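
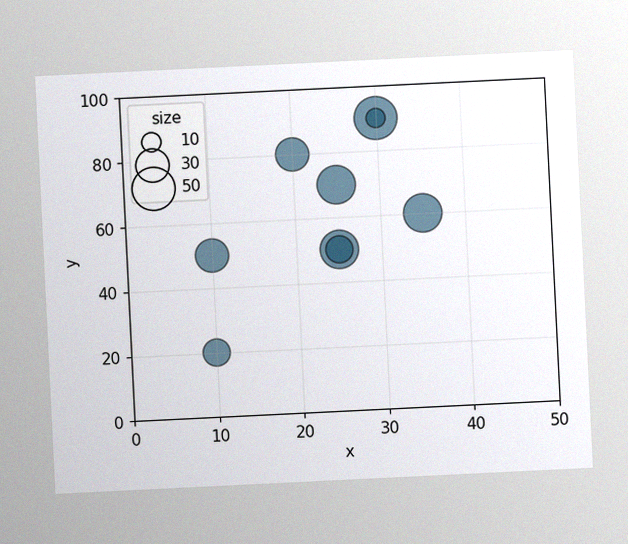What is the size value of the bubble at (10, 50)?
30

The chart is tilted about 3° counter-clockwise, with some photo noise. Matching the bubble at (10, 50) against the size legend gives 30.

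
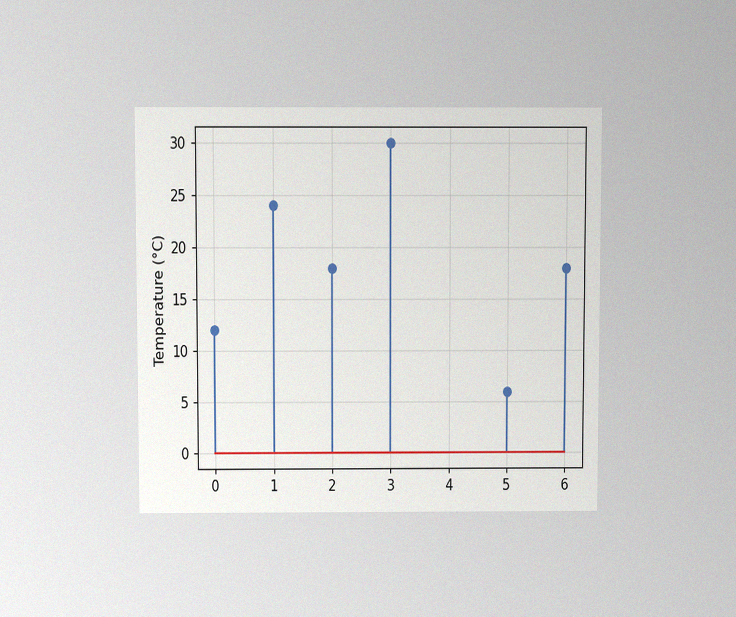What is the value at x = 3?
The chart is viewed slightly from above, with some photo noise. The stem at x=3 reaches 30°C.

30°C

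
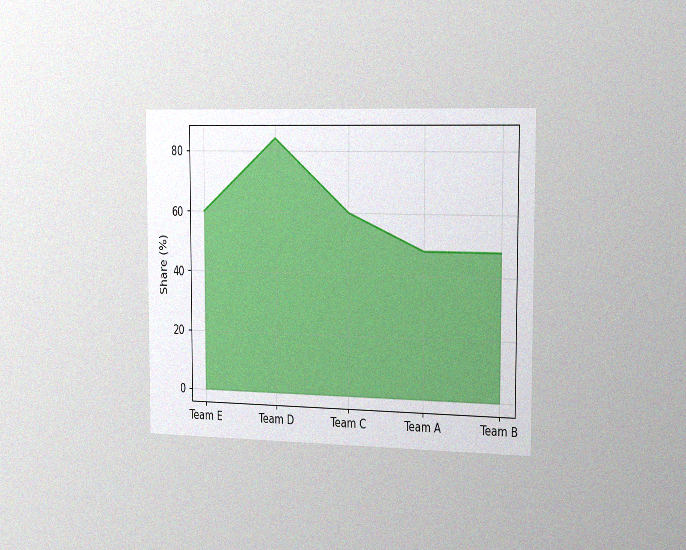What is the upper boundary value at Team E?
60%

The chart is viewed slightly from the right, with some photo noise. At Team E the upper boundary is at 60%.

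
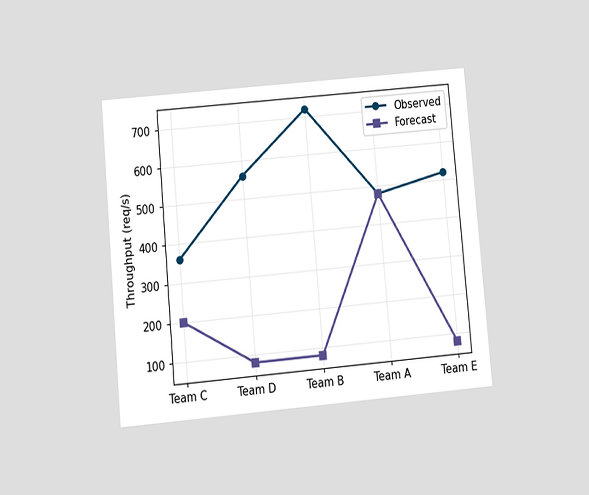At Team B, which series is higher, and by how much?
Observed, by 640req/s

The chart is tilted about 5° counter-clockwise and viewed at a slight angle. At Team B, Observed sits above the other line by 640req/s.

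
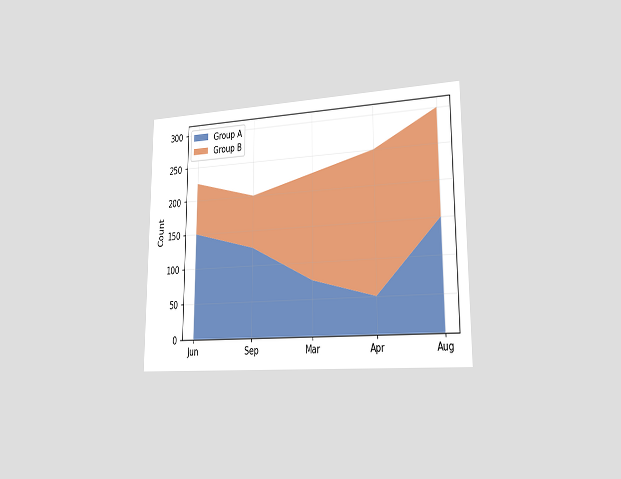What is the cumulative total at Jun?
225

The chart is viewed slightly from the right. The stacked total at Jun reaches 225.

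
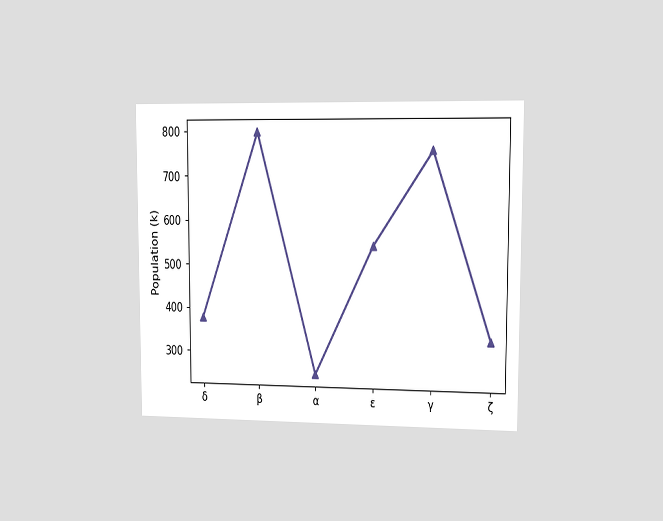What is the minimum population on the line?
252k

The chart is viewed slightly from the right. The lowest point is at α, and reading across to the y-axis gives 252k.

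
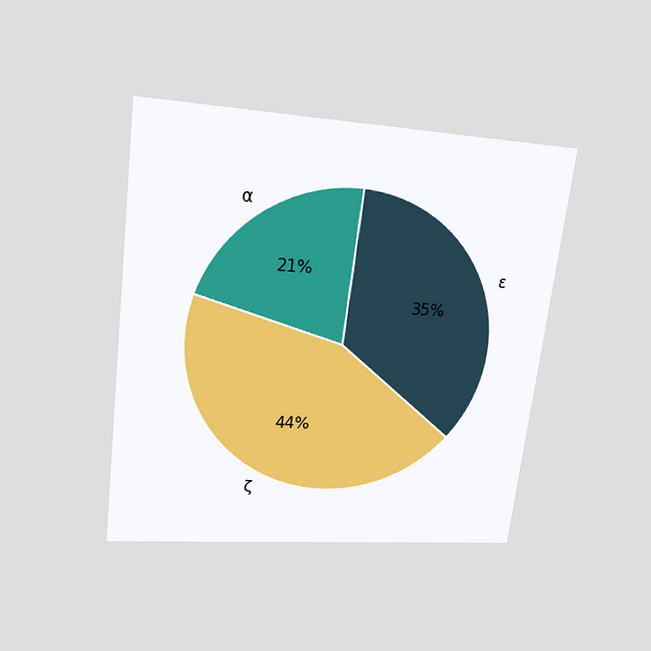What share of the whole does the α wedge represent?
21%

The chart is tilted about 7° clockwise and viewed slightly from above. The α slice takes up 21% of the pie.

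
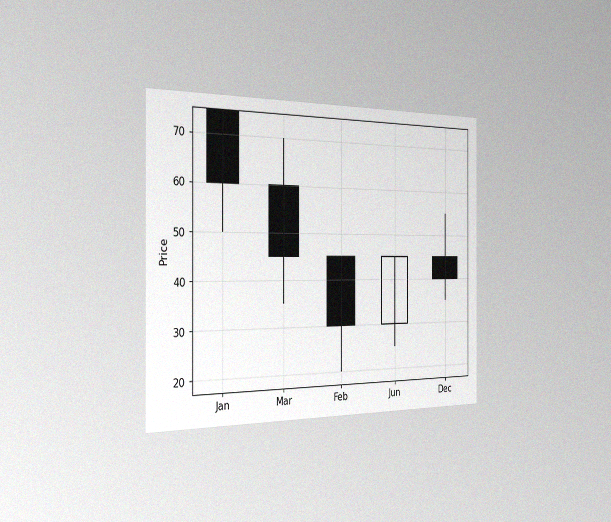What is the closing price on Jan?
The chart is viewed slightly from the left, with some photo noise. The Jan candle closes at 60.

60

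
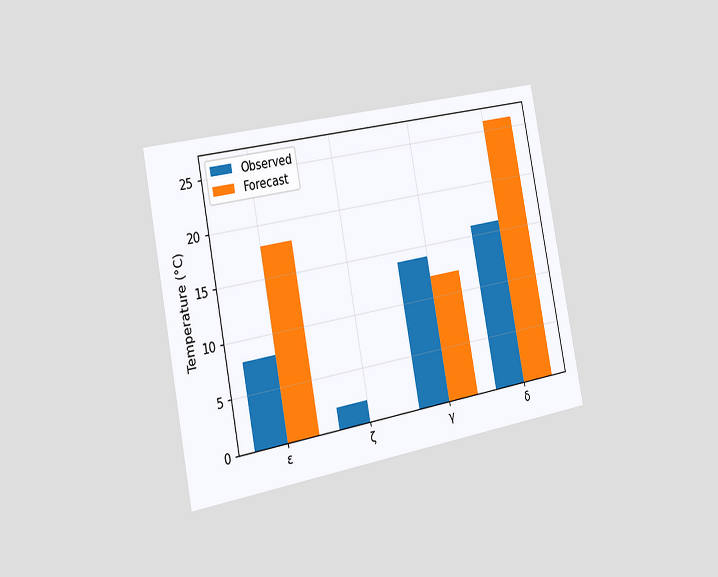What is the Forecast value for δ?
The chart is tilted about 11° counter-clockwise and viewed slightly from the left. The Forecast bar at δ reaches 26°C on the y-axis.

26°C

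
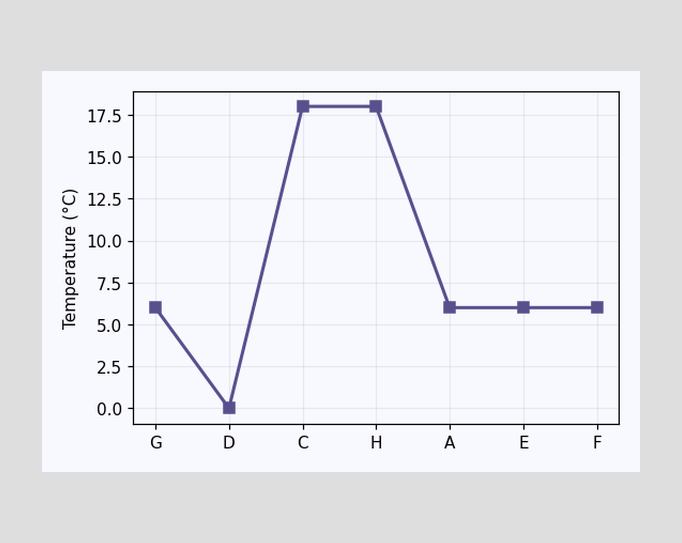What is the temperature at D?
At D, the line is at 0°C.

0°C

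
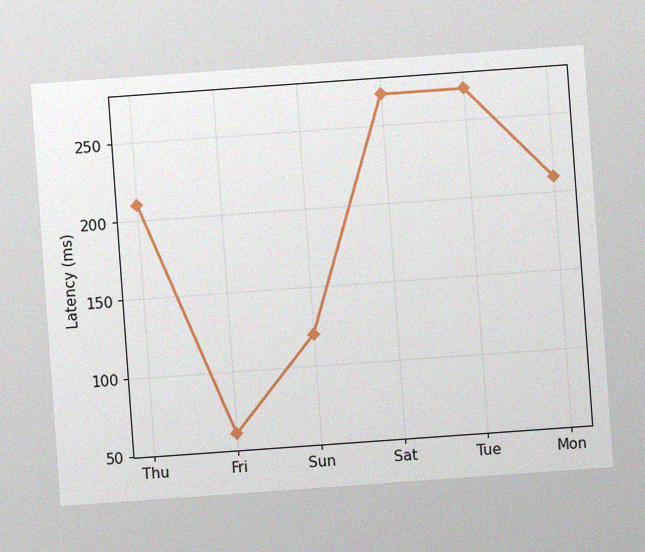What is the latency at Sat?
The chart is tilted about 4° counter-clockwise, with some photo noise. At Sat, the line is at 270ms.

270ms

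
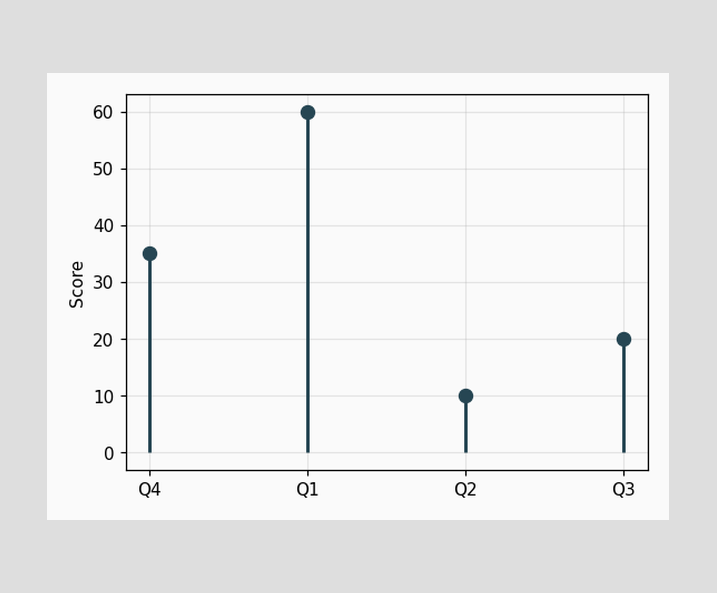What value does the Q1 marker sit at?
The Q1 marker sits at 60.

60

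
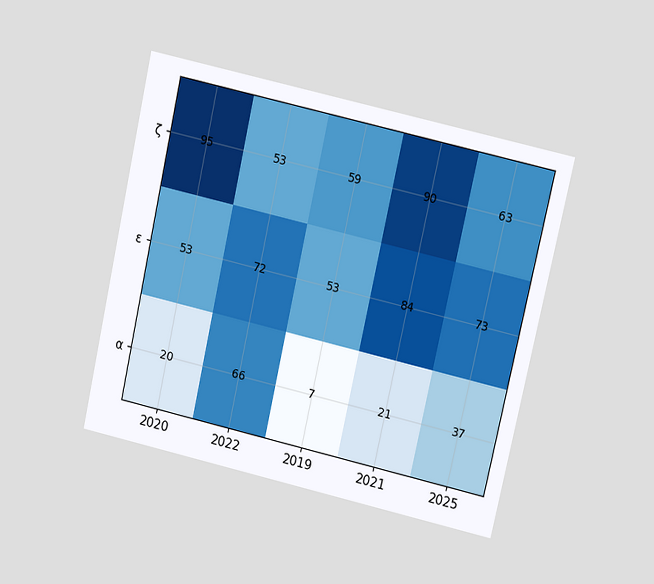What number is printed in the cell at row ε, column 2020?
The chart is tilted about 13° clockwise and viewed at a slight angle. The (ε, 2020) cell reads 53.

53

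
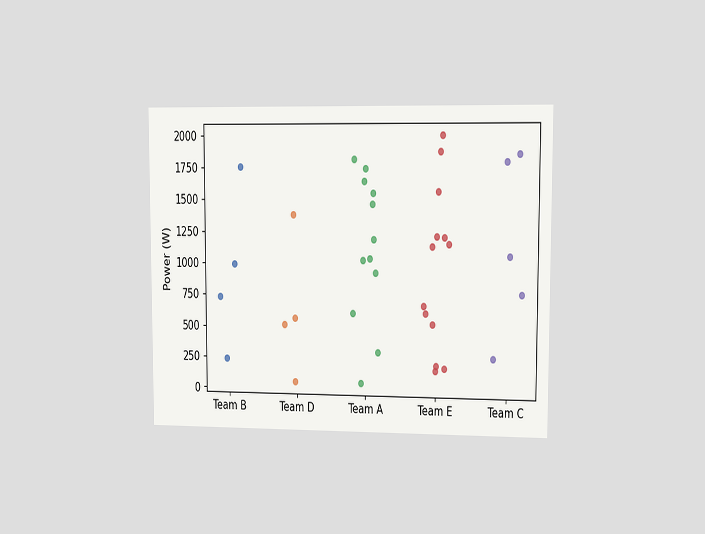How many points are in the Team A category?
The chart is viewed at a slight angle. Counting the markers in the Team A column gives 12.

12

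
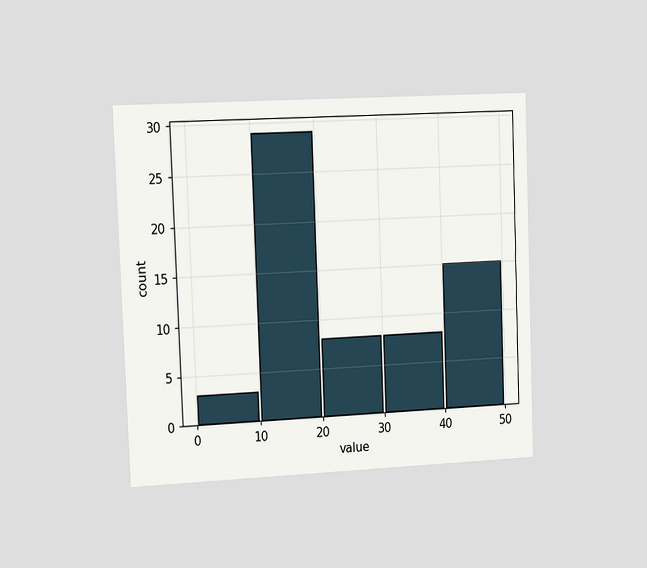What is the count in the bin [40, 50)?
15

The chart is tilted about 2° counter-clockwise and viewed slightly from the left. The [40, 50) bin has height 15.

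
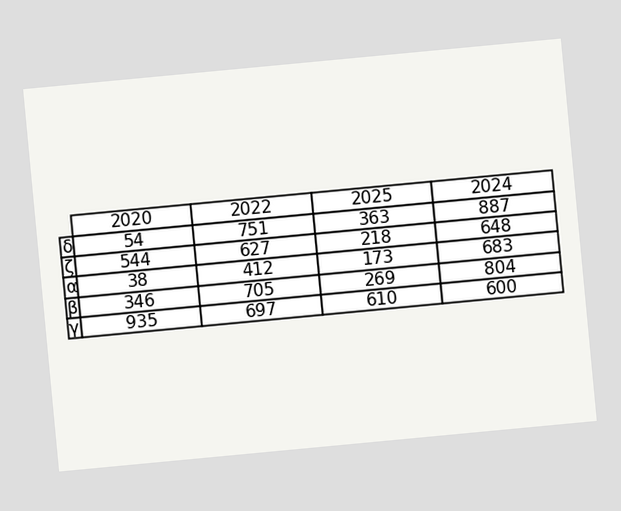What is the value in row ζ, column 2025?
218

The chart is tilted about 5° counter-clockwise. The (ζ, 2025) cell reads 218.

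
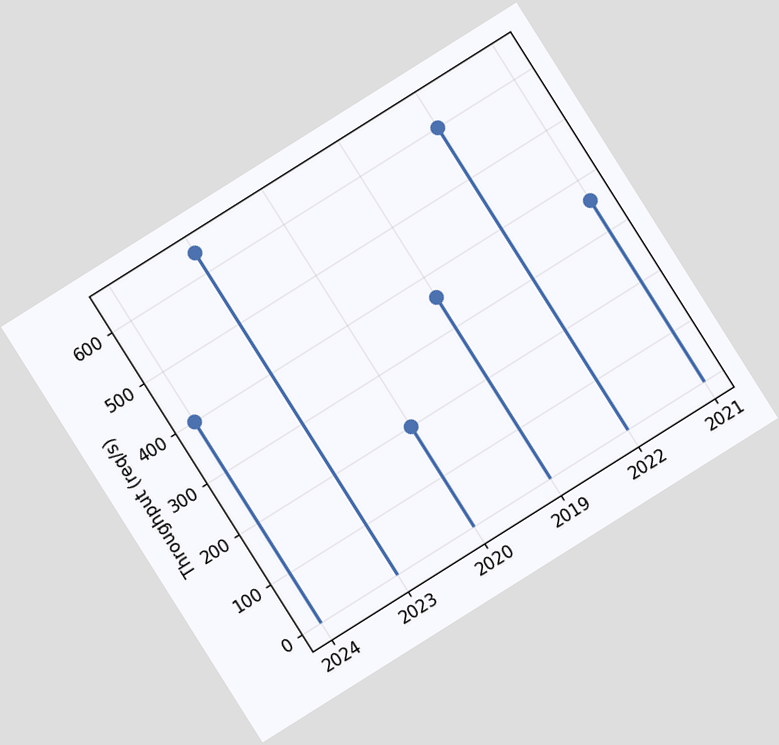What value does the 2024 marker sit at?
400req/s

The chart is tilted about 32° counter-clockwise. The 2024 marker sits at 400req/s.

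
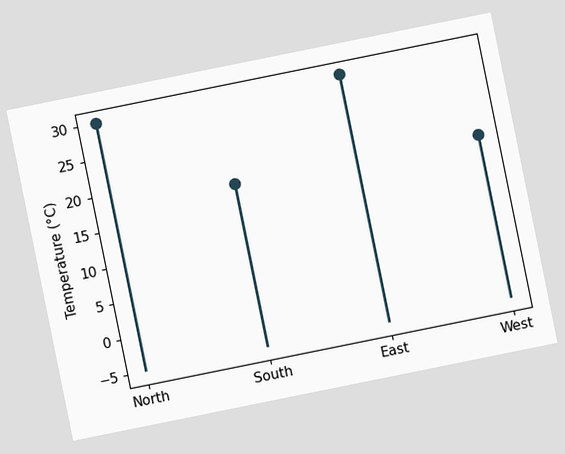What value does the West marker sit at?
The chart is tilted about 11° counter-clockwise. The West marker sits at 18°C.

18°C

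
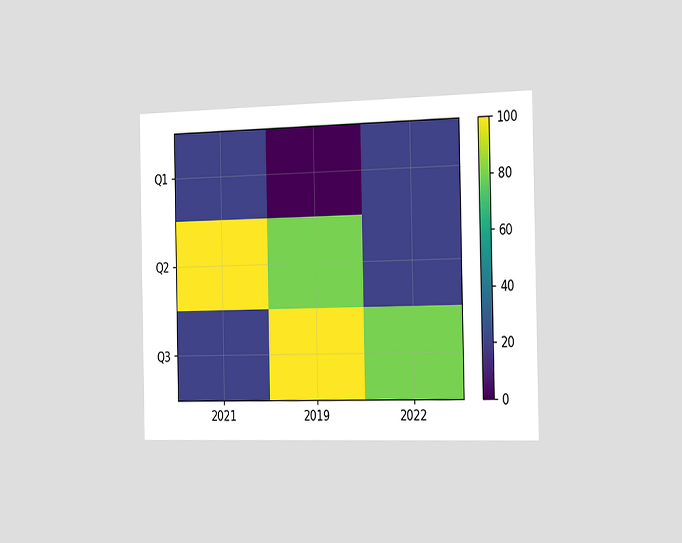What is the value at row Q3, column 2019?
100

The chart is viewed slightly from the right. Matching cell (Q3, 2019) against the colorbar gives 100.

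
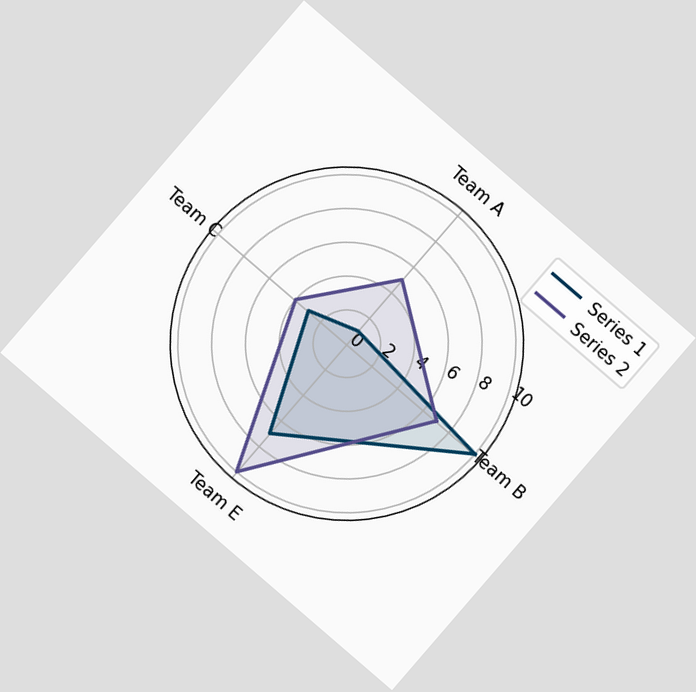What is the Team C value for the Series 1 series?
The chart is tilted about 41° clockwise. On the Team C axis, Series 1 reaches 3.

3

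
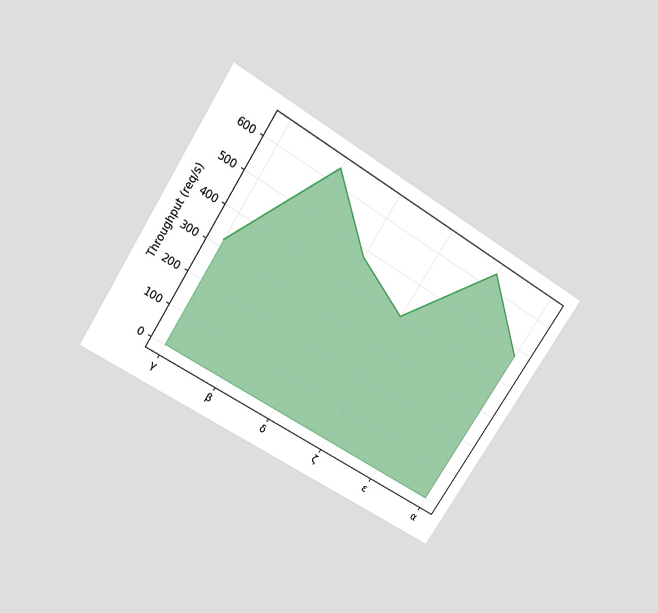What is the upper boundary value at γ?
320req/s

The chart is tilted about 32° clockwise and viewed slightly from above. At γ the upper boundary is at 320req/s.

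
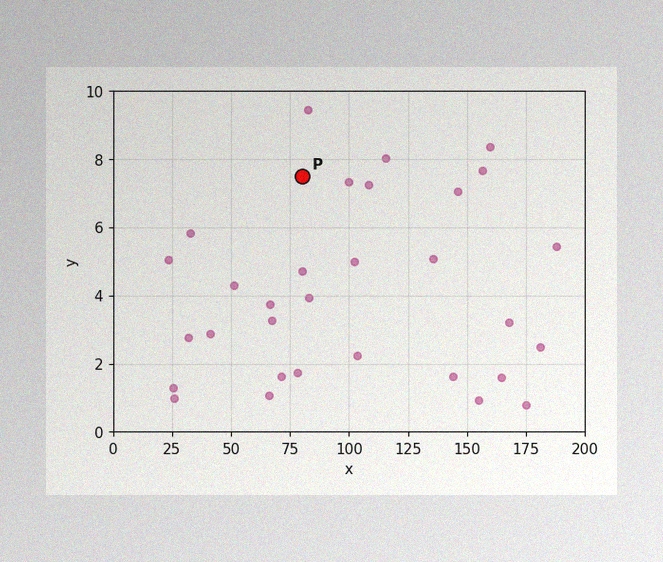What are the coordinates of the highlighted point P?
The image has some photo noise and uneven lighting. Following the gridlines from P to each axis, P sits at (80, 7.5).

(80, 7.5)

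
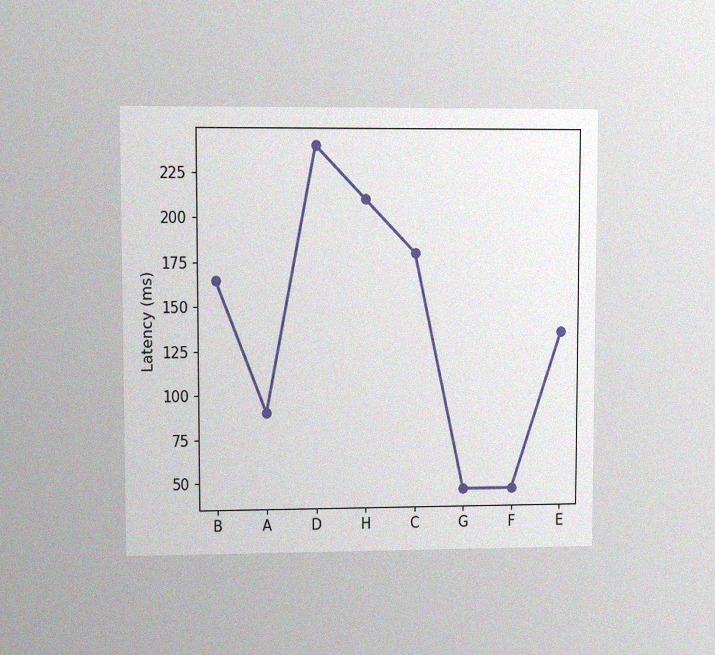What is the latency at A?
The chart is viewed at a slight angle, with some photo noise. At A, the line is at 90ms.

90ms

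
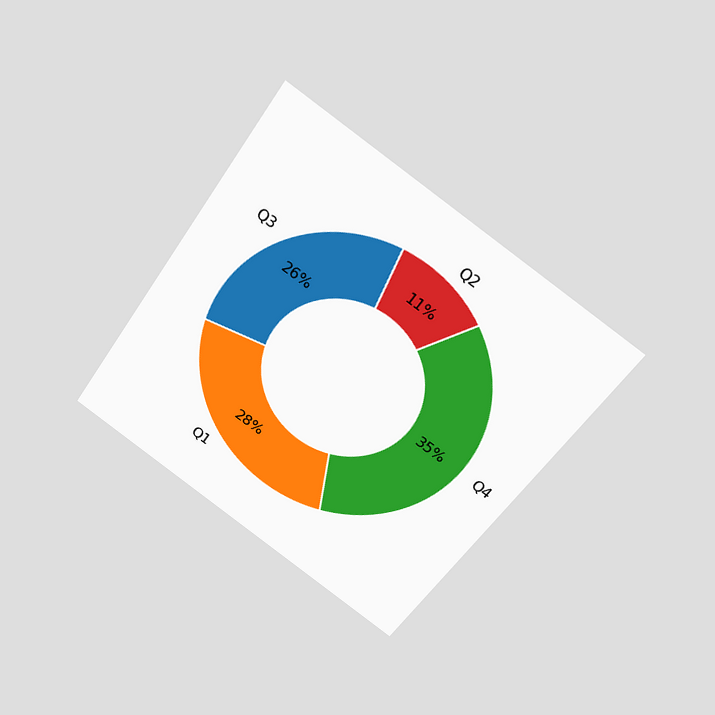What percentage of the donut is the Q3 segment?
The chart is tilted about 35° clockwise and viewed slightly from above. The Q3 segment takes up 26% of the ring.

26%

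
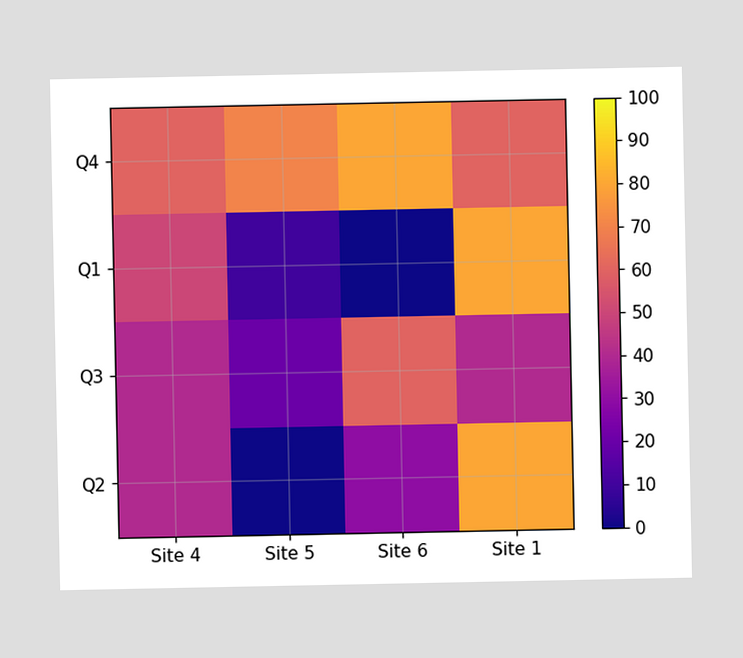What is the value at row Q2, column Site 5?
0

Matching cell (Q2, Site 5) against the colorbar gives 0.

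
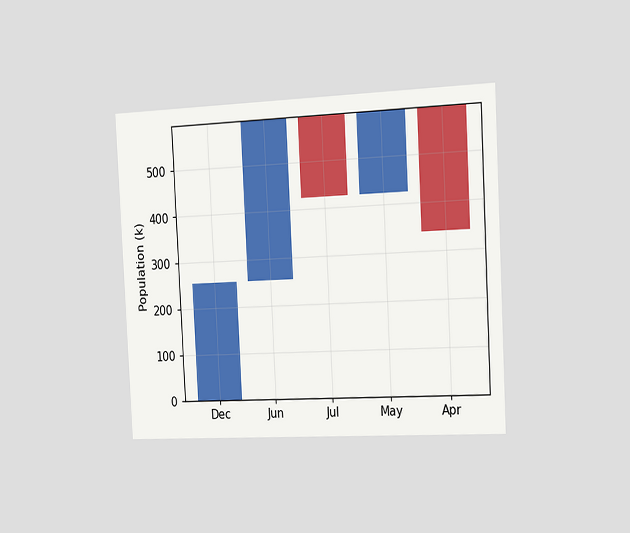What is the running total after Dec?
255k

The chart is tilted about 3° counter-clockwise and viewed slightly from the right. After Dec the running total reaches 255k.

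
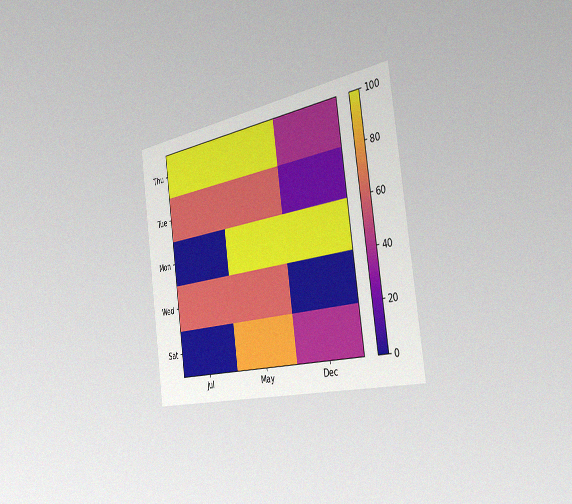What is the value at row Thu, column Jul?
The chart is tilted about 8° counter-clockwise and viewed slightly from the right, with some photo noise. Matching cell (Thu, Jul) against the colorbar gives 100.

100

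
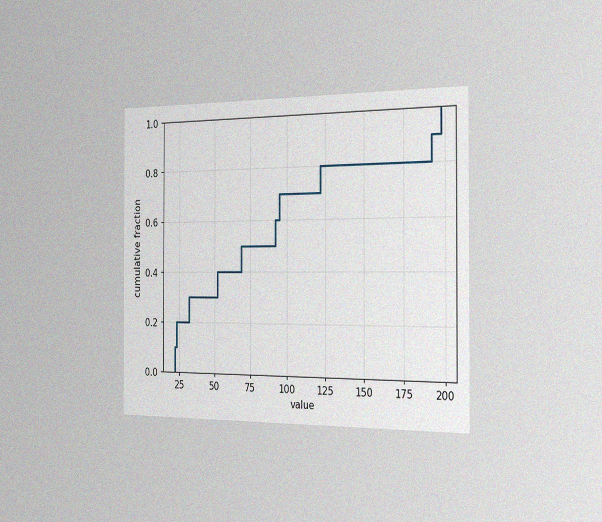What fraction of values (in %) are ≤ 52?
40%

The chart is viewed slightly from the right, with some photo noise. At x=52 the ECDF step is at 40%.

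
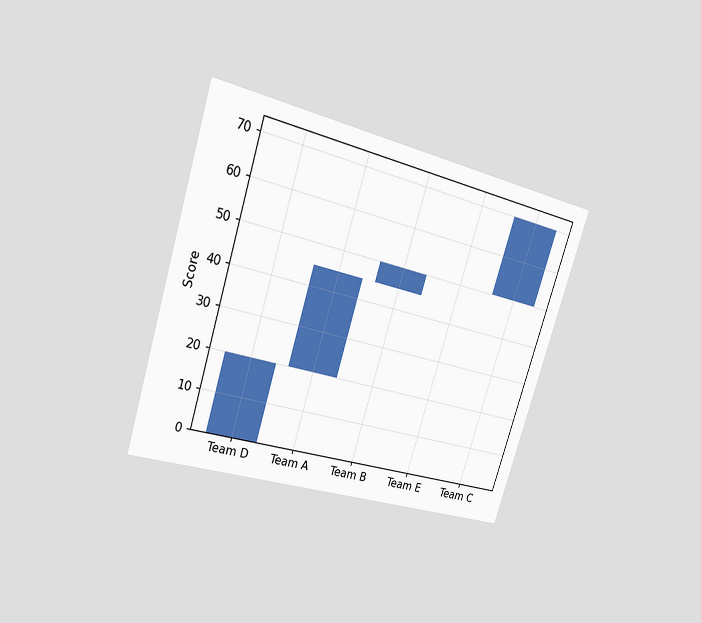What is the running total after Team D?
The chart is tilted about 17° clockwise and viewed at a slight angle. After Team D the running total reaches 20.

20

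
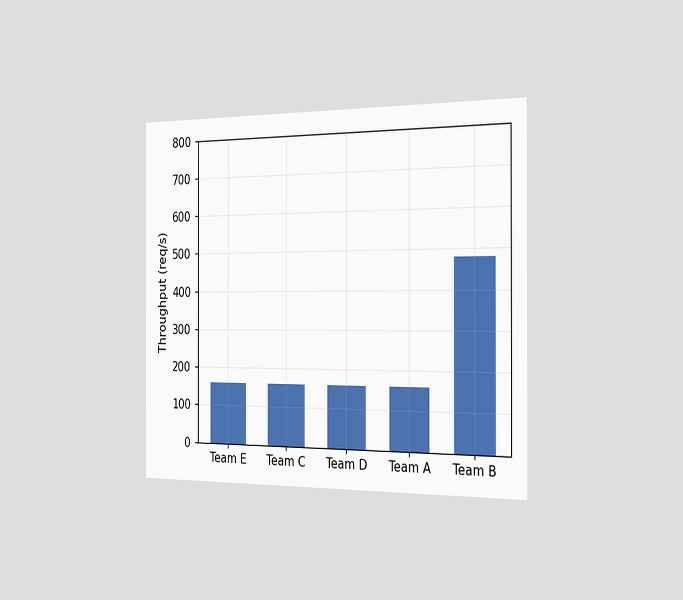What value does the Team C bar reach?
160req/s

The chart is viewed slightly from the right. Reading along the chart's y-axis, the Team C bar reaches 160req/s.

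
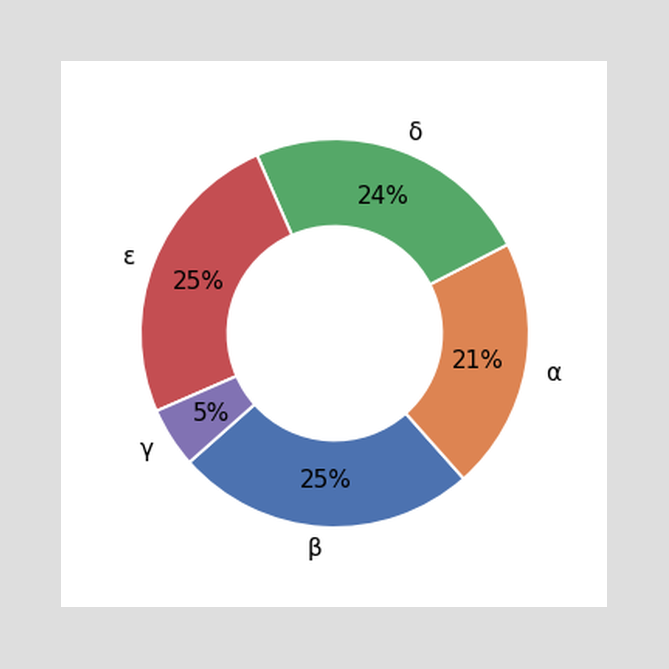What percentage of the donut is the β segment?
The β segment takes up 25% of the ring.

25%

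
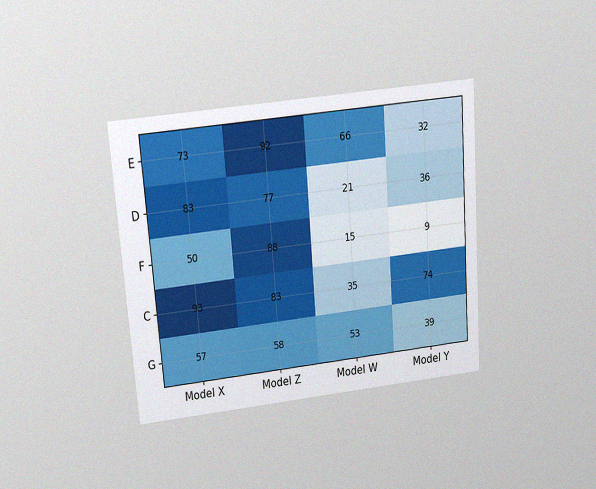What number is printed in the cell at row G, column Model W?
53

The chart is tilted about 4° counter-clockwise and viewed slightly from above, with some photo noise. The (G, Model W) cell reads 53.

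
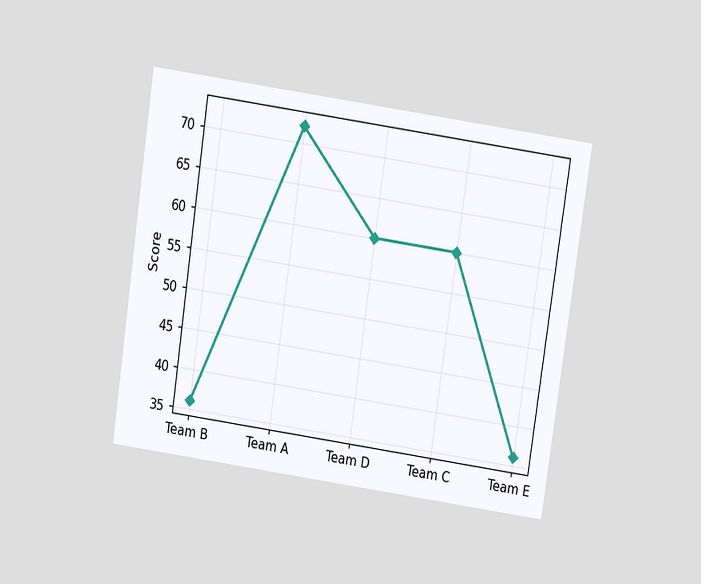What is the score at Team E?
36

The chart is tilted about 8° clockwise and viewed slightly from above. At Team E, the line is at 36.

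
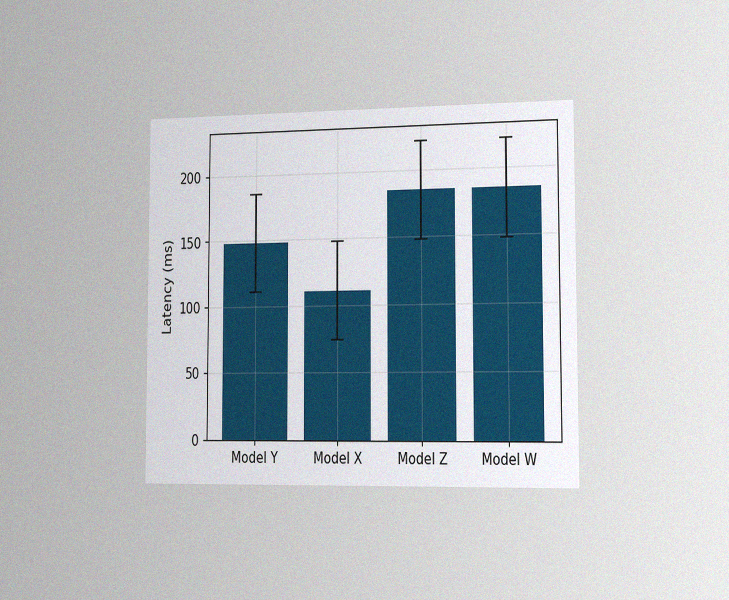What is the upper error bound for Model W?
222ms

The chart is viewed slightly from the right, with some photo noise. The Model W bar's upper whisker reaches 222ms.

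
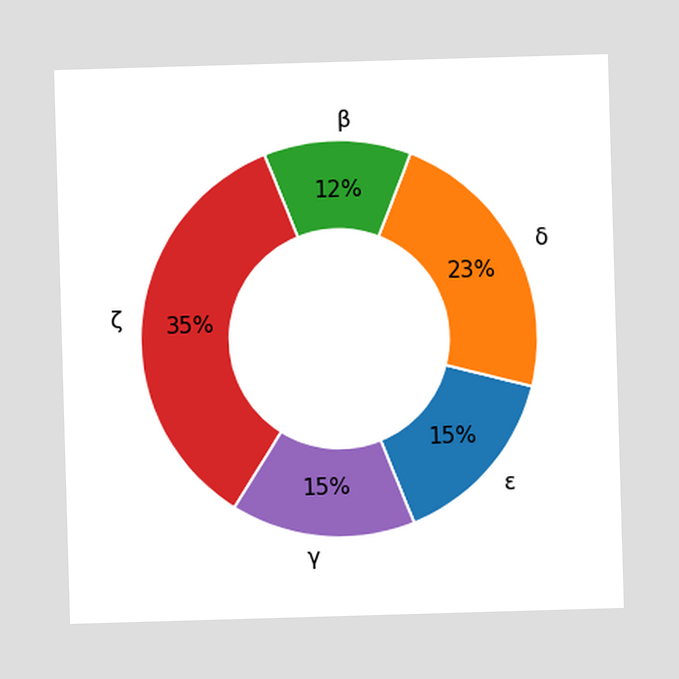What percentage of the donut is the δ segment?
23%

The δ segment takes up 23% of the ring.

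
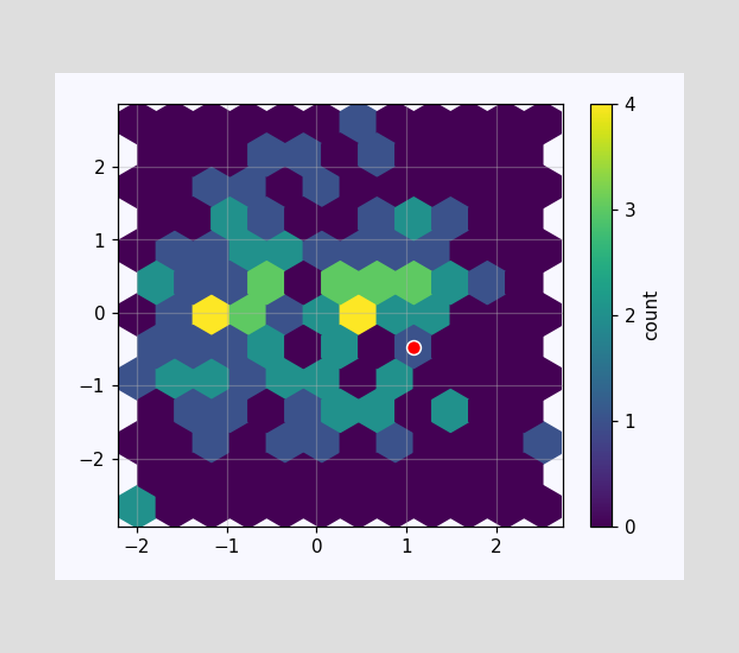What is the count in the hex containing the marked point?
1

The marked hex reads 1 on the colorbar.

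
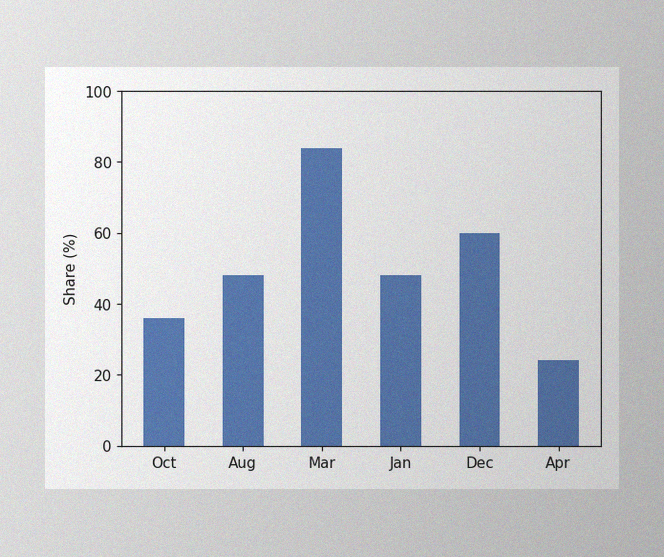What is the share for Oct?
36%

The image has some photo noise and uneven lighting. Reading along the chart's y-axis, the Oct bar reaches 36%.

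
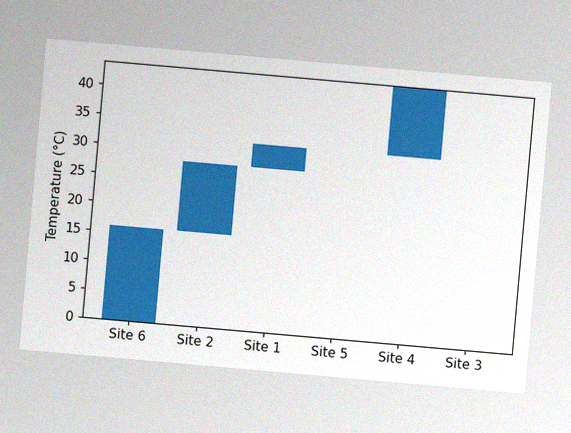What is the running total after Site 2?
28°C

The chart is tilted about 5° clockwise, with some photo noise. After Site 2 the running total reaches 28°C.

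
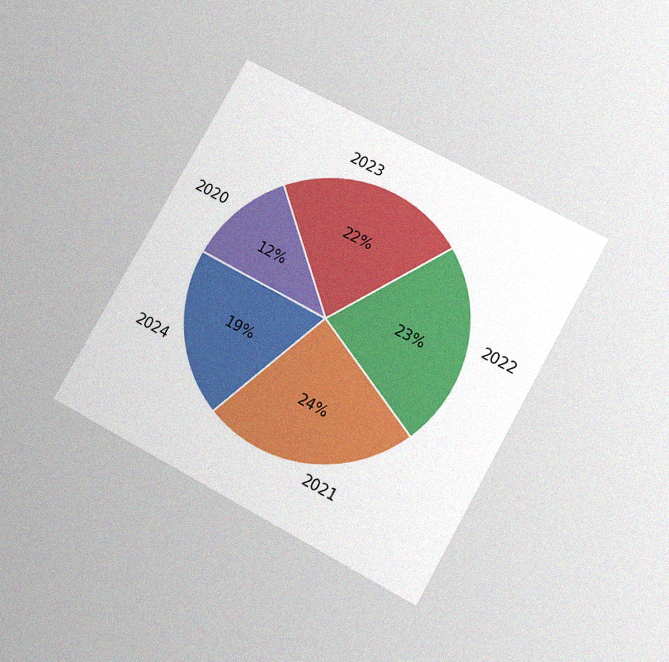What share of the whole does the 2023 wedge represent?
The chart is tilted about 29° clockwise and viewed slightly from below, with some photo noise. The 2023 slice takes up 22% of the pie.

22%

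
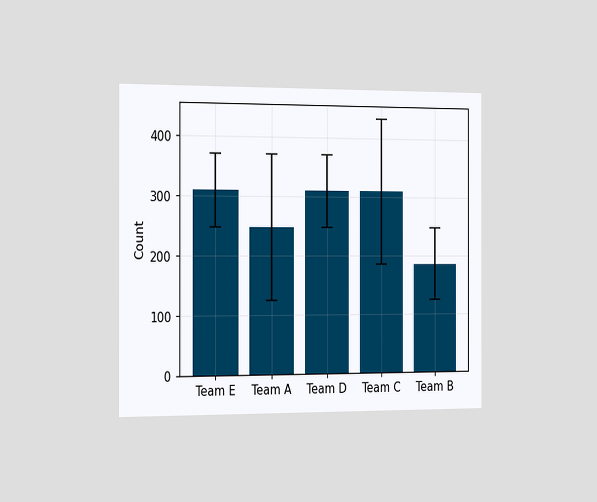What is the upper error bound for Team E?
The chart is viewed slightly from the left. The Team E bar's upper whisker reaches 372.

372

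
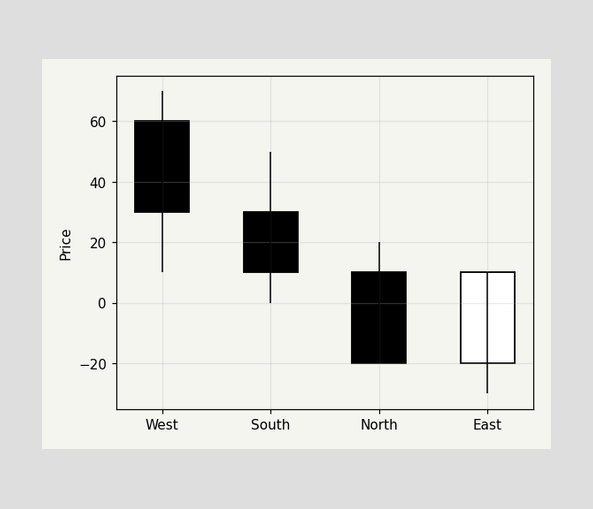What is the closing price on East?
The East candle closes at 10.

10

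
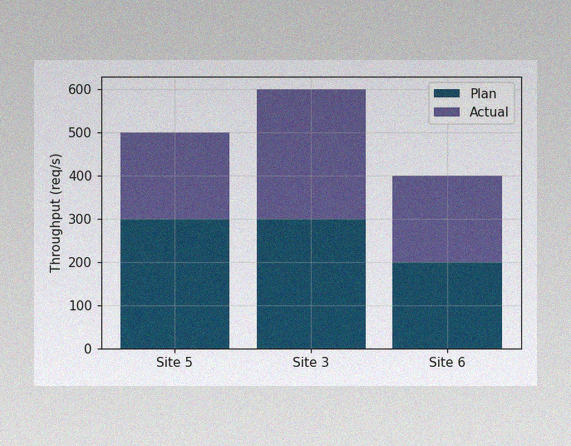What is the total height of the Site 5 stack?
500req/s

The image has some photo noise and uneven lighting. The Site 5 stack's top reaches 500req/s on the y-axis.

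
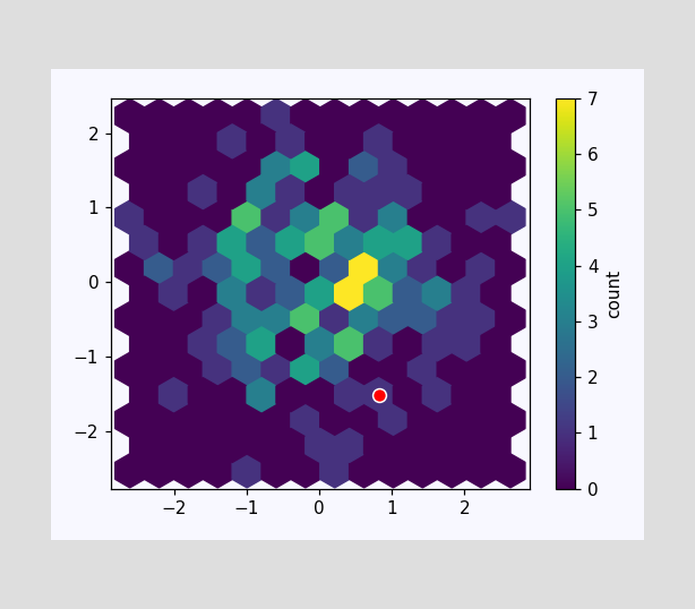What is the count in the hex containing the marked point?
The marked hex reads 1 on the colorbar.

1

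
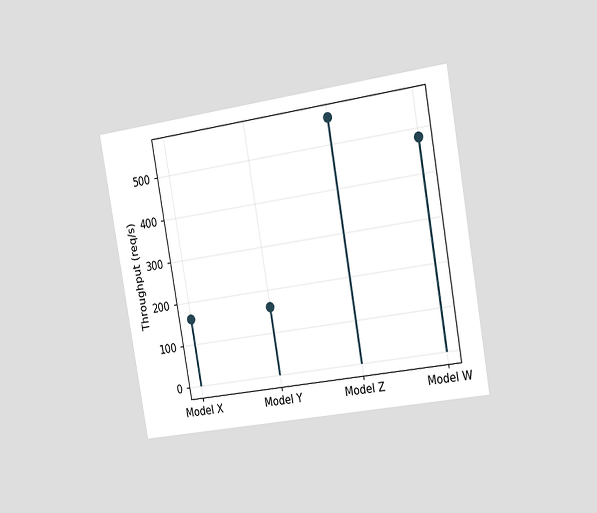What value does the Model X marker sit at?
The chart is tilted about 10° counter-clockwise and viewed slightly from the right. The Model X marker sits at 160req/s.

160req/s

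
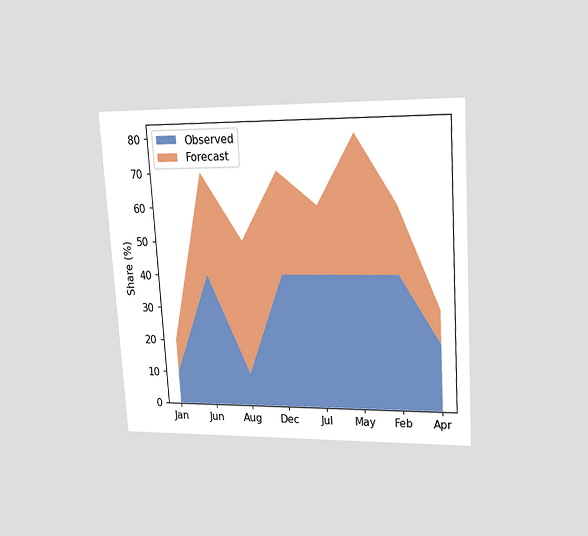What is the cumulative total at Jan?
20%

The chart is tilted about 4° counter-clockwise and viewed at a slight angle. The stacked total at Jan reaches 20%.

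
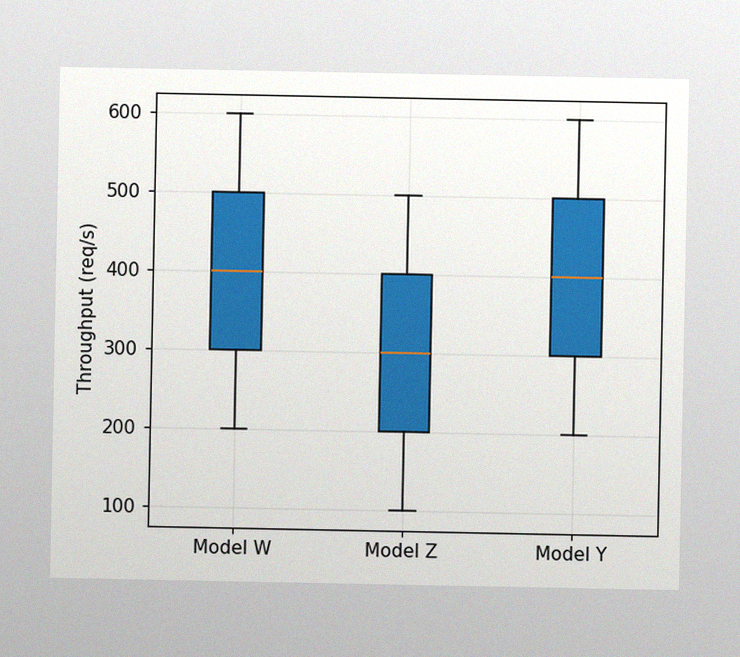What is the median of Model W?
400req/s

The image has some photo noise and uneven lighting. The median line in the Model W box sits at 400req/s.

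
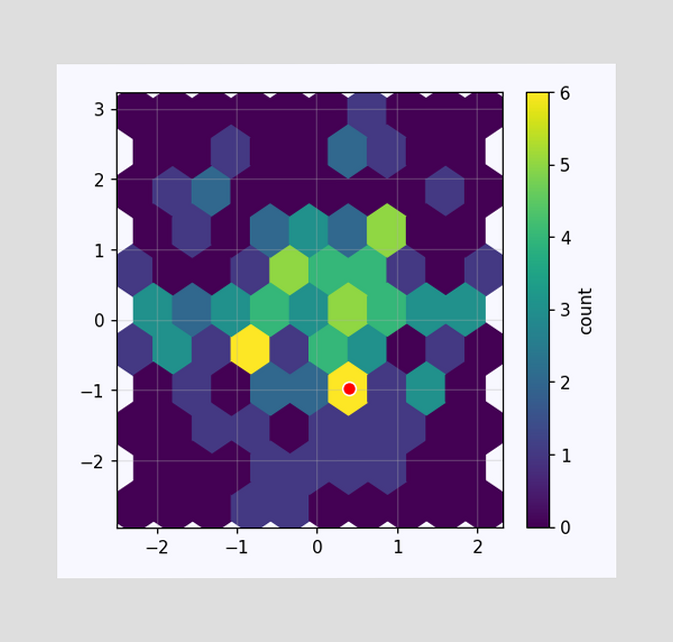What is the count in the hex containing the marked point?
6

The marked hex reads 6 on the colorbar.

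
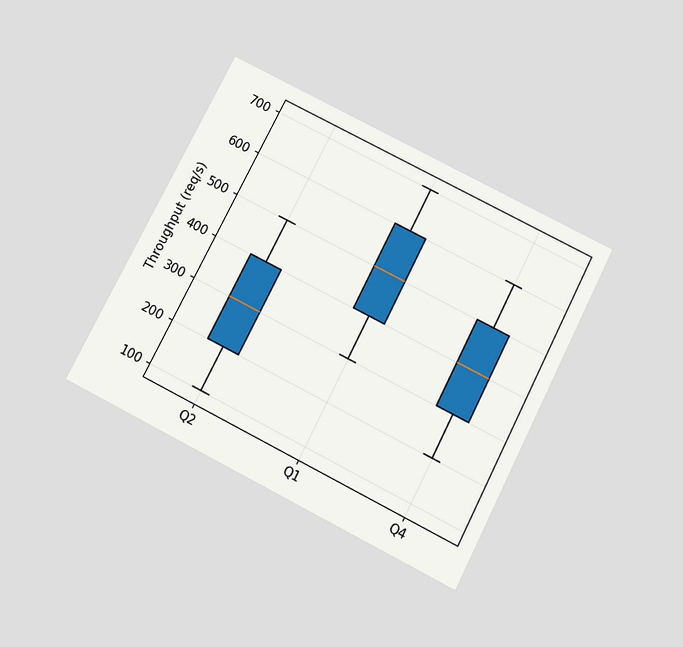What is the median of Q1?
500req/s

The chart is tilted about 27° clockwise and viewed slightly from below. The median line in the Q1 box sits at 500req/s.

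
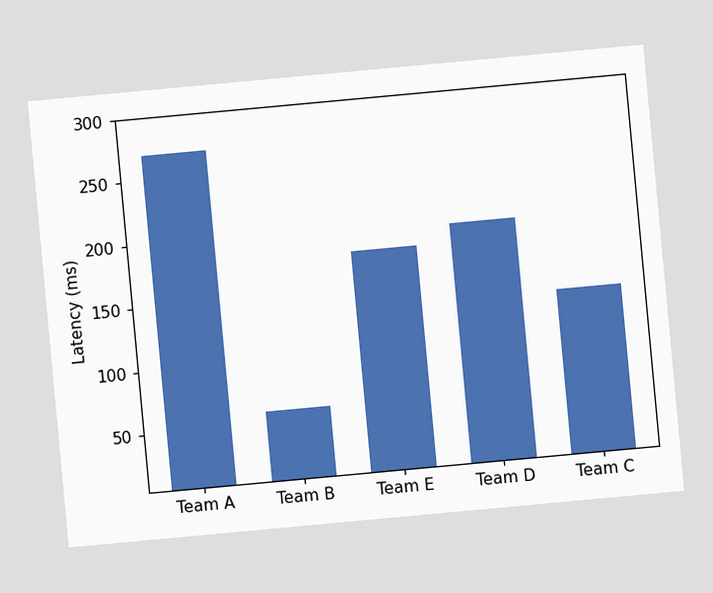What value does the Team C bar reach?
The chart is tilted about 5° counter-clockwise. Reading along the chart's y-axis, the Team C bar reaches 135ms.

135ms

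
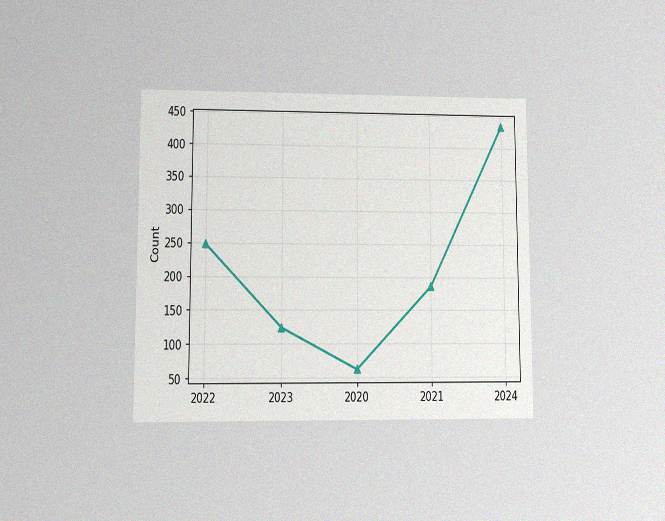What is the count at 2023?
124

The chart is viewed at a slight angle, with some photo noise. At 2023, the line is at 124.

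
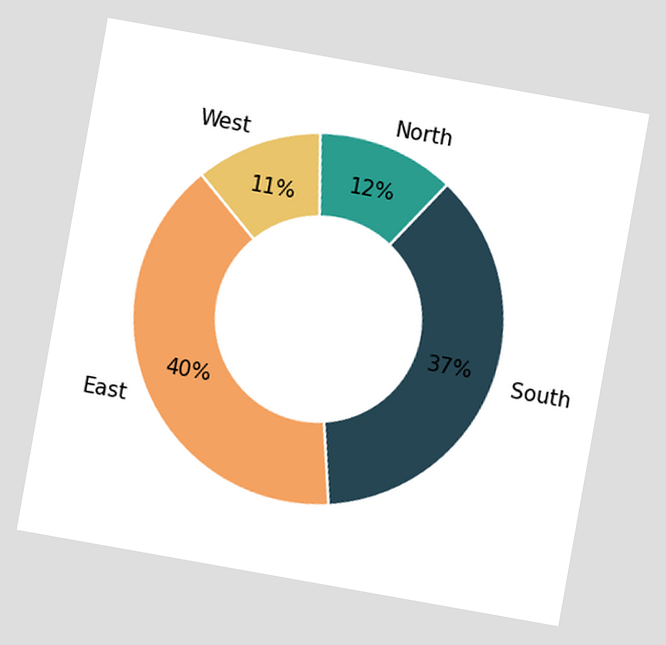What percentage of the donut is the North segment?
12%

The chart is tilted about 10° clockwise. The North segment takes up 12% of the ring.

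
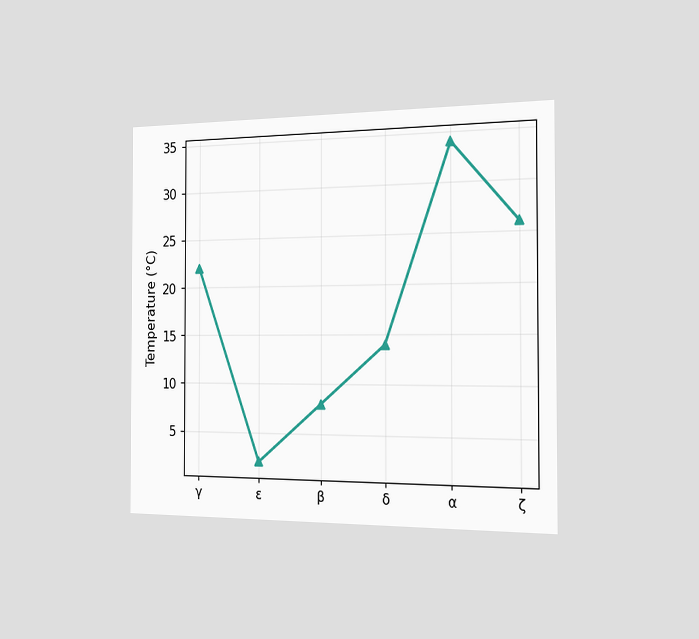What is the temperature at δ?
14°C

The chart is viewed slightly from the right. At δ, the line is at 14°C.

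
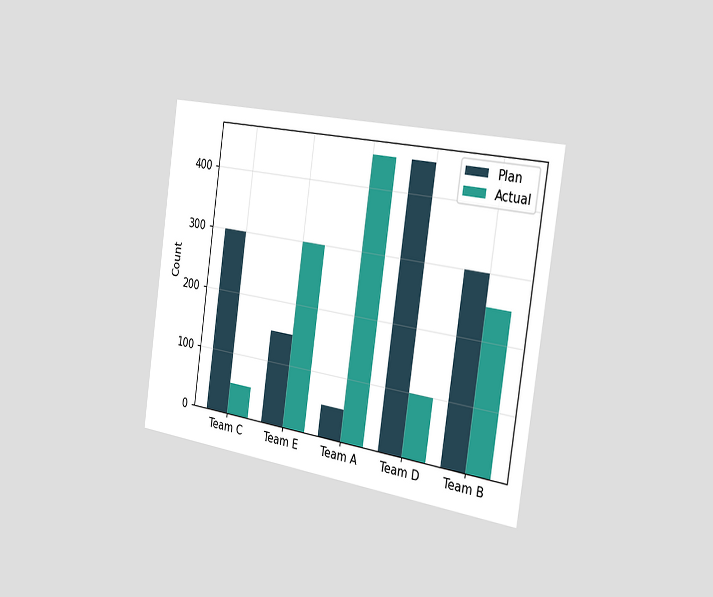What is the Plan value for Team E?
The chart is tilted about 8° clockwise and viewed slightly from the right. The Plan bar at Team E reaches 150 on the y-axis.

150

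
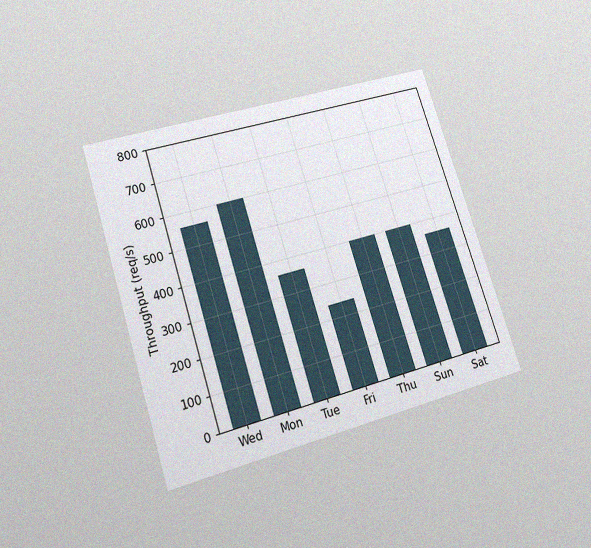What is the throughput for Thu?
The chart is tilted about 17° counter-clockwise and viewed slightly from below, with some photo noise. Reading along the chart's y-axis, the Thu bar reaches 400req/s.

400req/s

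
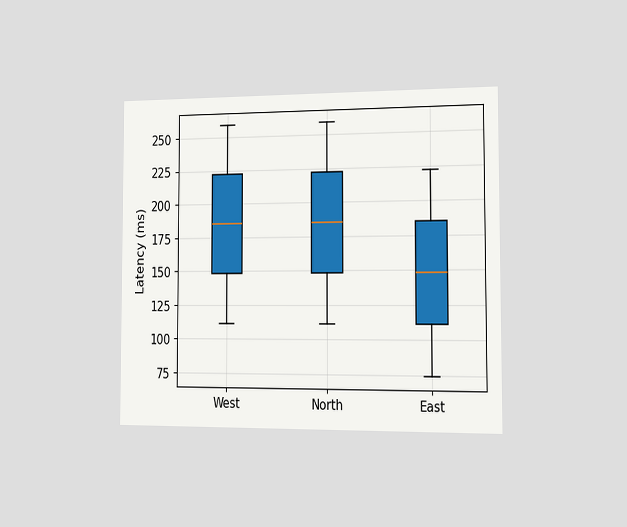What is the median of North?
The chart is viewed slightly from the right. The median line in the North box sits at 185ms.

185ms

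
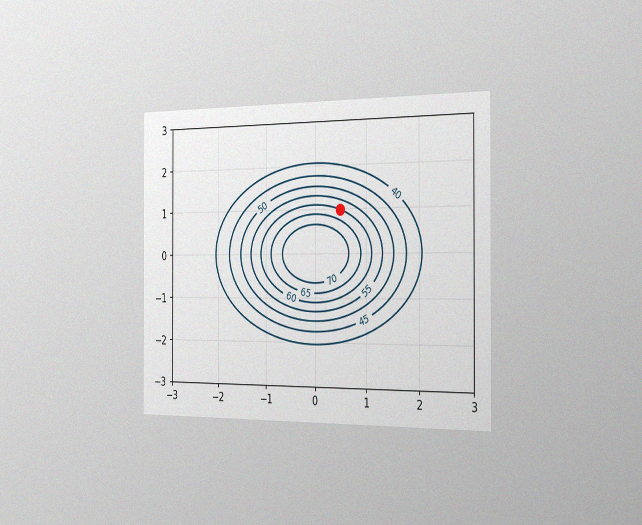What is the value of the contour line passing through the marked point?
60

The chart is viewed slightly from the right, with some photo noise. The marked point sits on the contour labelled 60.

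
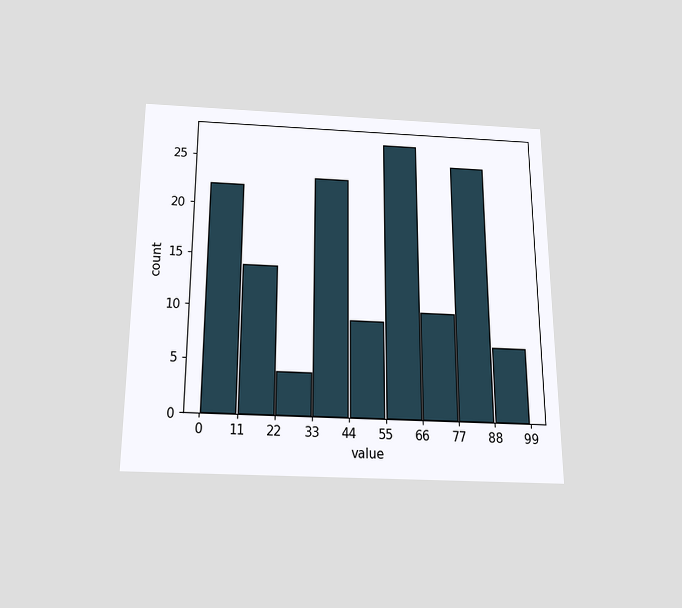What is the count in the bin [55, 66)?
The chart is viewed slightly from below. The [55, 66) bin has height 27.

27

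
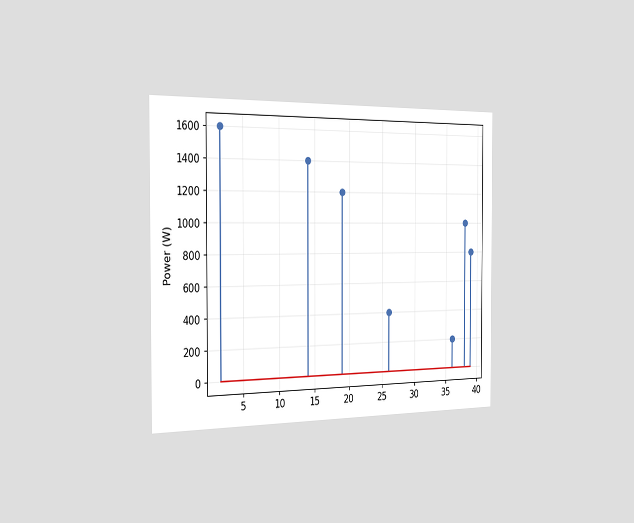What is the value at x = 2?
The chart is viewed slightly from the left. The stem at x=2 reaches 1600W.

1600W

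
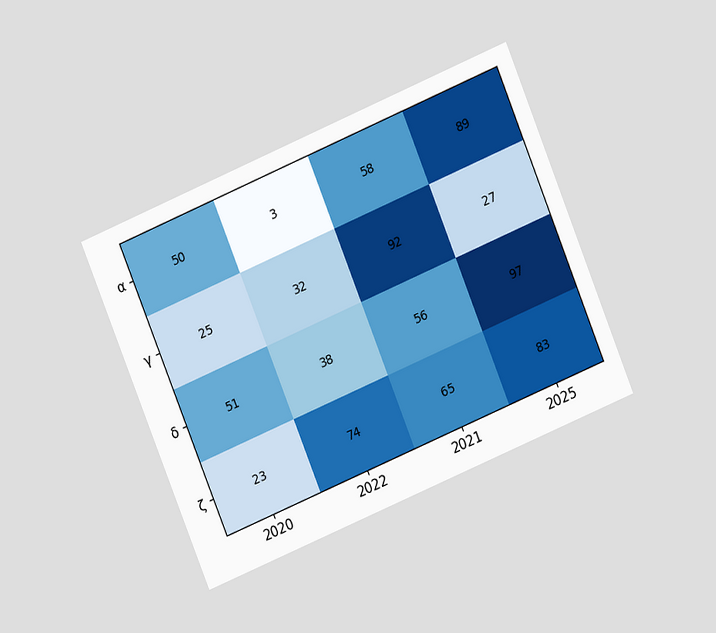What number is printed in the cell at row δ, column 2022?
The chart is tilted about 22° counter-clockwise and viewed at a slight angle. The (δ, 2022) cell reads 38.

38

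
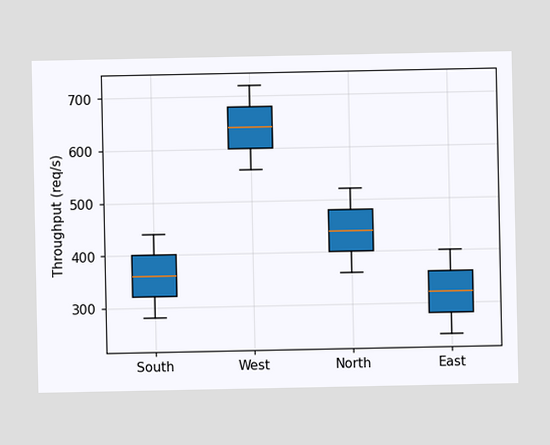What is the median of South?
360req/s

The median line in the South box sits at 360req/s.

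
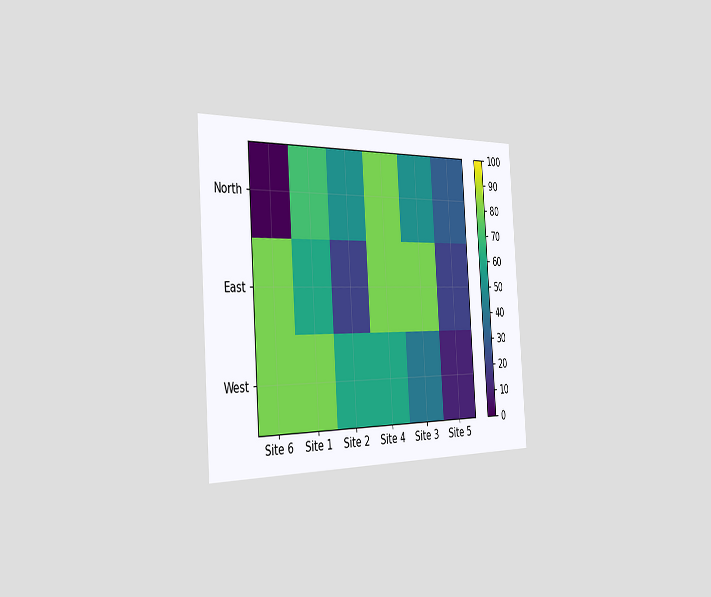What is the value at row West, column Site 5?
10

The chart is tilted about 4° counter-clockwise and viewed slightly from the left. Matching cell (West, Site 5) against the colorbar gives 10.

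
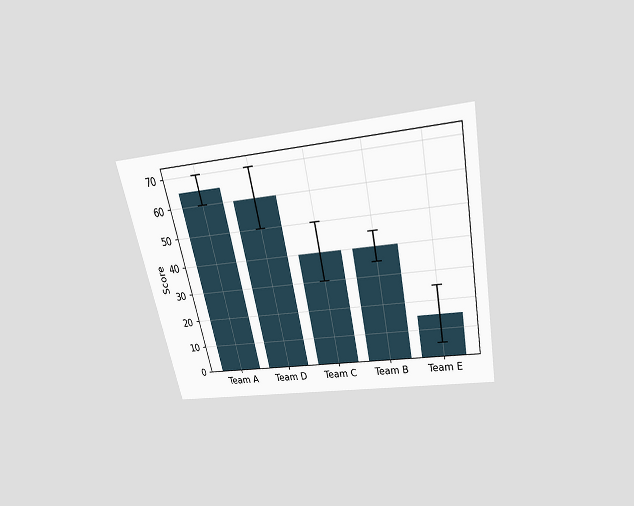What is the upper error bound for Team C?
The chart is tilted about 12° counter-clockwise and viewed slightly from above. The Team C bar's upper whisker reaches 50.

50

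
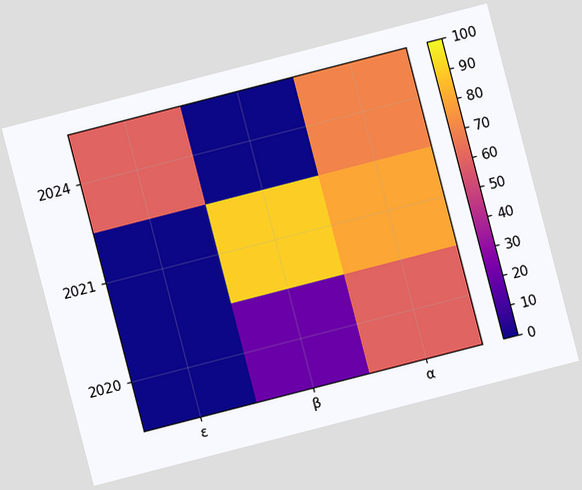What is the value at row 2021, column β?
The chart is tilted about 14° counter-clockwise. Matching cell (2021, β) against the colorbar gives 90.

90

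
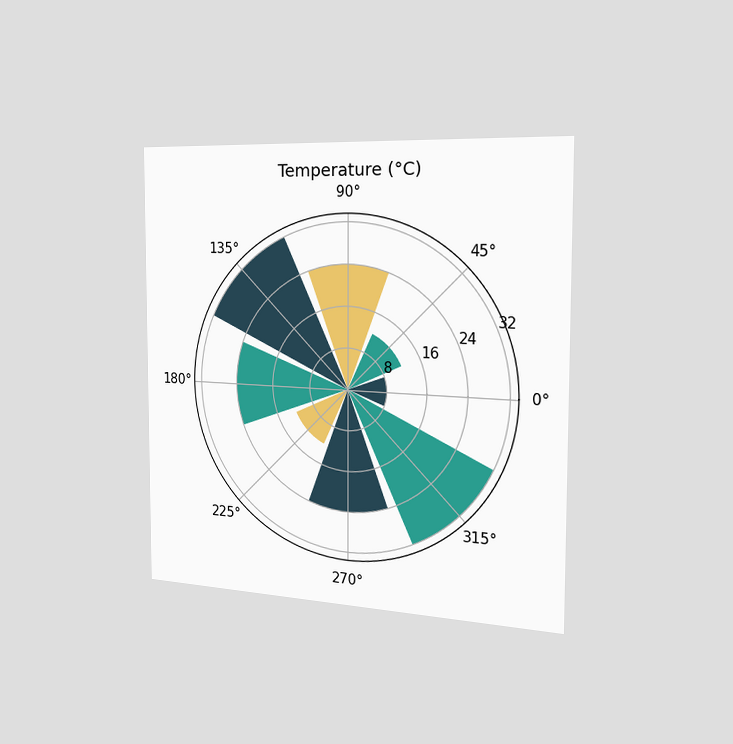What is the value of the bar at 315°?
The chart is viewed slightly from the right. The bar at 315° reaches 32°C on the radial axis.

32°C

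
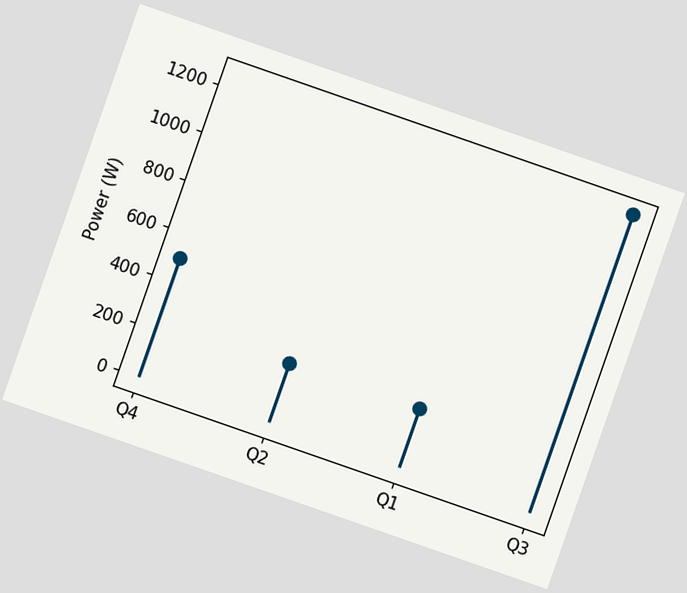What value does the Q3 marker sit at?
1250W

The chart is tilted about 19° clockwise. The Q3 marker sits at 1250W.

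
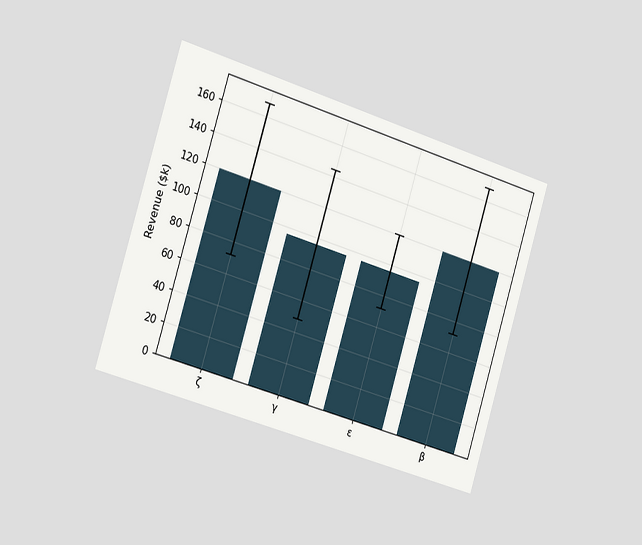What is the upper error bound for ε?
$120k

The chart is tilted about 17° clockwise and viewed slightly from the left. The ε bar's upper whisker reaches $120k.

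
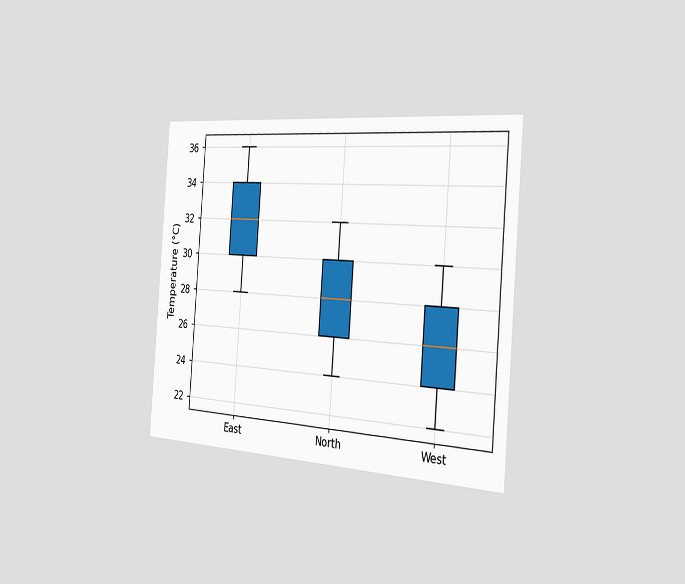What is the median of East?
The chart is tilted about 4° clockwise and viewed slightly from the right. The median line in the East box sits at 32°C.

32°C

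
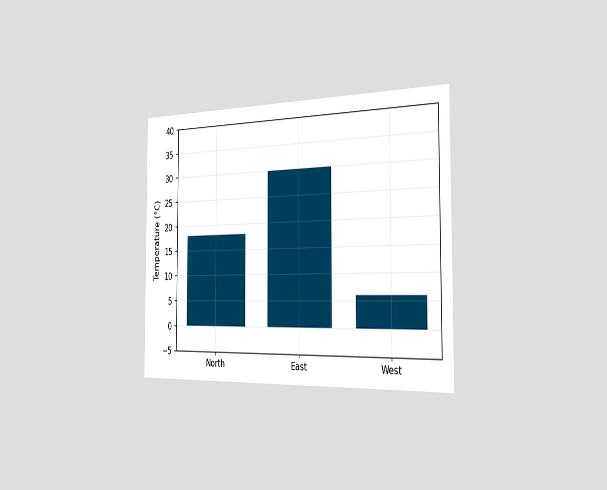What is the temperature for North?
The chart is viewed slightly from the right. Reading along the chart's y-axis, the North bar reaches 18°C.

18°C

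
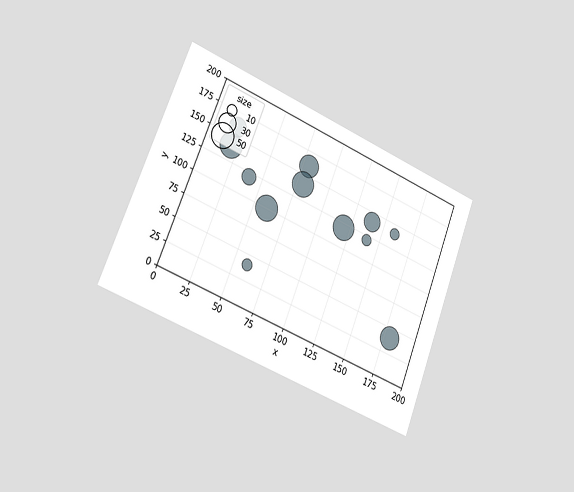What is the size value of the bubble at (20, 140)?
The chart is tilted about 22° clockwise and viewed slightly from the left. Matching the bubble at (20, 140) against the size legend gives 50.

50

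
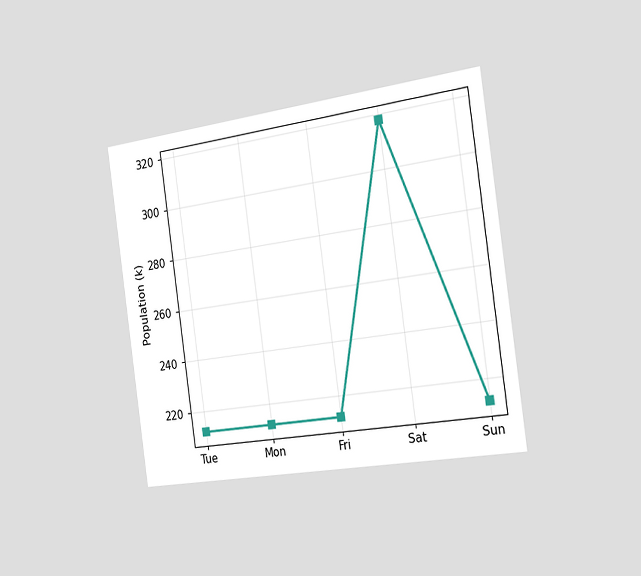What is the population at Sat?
318k

The chart is tilted about 8° counter-clockwise and viewed slightly from the right. At Sat, the line is at 318k.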